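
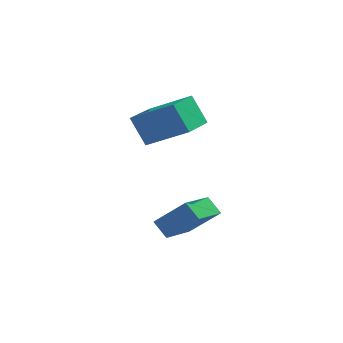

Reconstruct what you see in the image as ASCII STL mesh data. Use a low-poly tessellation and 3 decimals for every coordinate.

solid 
facet normal -0.887 0.092 -0.452
outer loop
vertex -2.683 -0.401 3.708
vertex -2.43 1.662 3.63
vertex -1.967 -0.543 2.273
endloop
endfacet
facet normal -0.122 -0.992 0.037
outer loop
vertex -0.05 -0.742 3.25
vertex -2.683 -0.401 3.708
vertex -1.967 -0.543 2.273
endloop
endfacet
facet normal -0.887 0.092 -0.452
outer loop
vertex -1.967 -0.543 2.273
vertex -2.43 1.662 3.63
vertex -1.714 1.52 2.195
endloop
endfacet
facet normal 0.445 -0.088 -0.891
outer loop
vertex -1.714 1.52 2.195
vertex -0.05 -0.742 3.25
vertex -1.967 -0.543 2.273
endloop
endfacet
facet normal -0.445 0.088 0.891
outer loop
vertex -2.683 -0.401 3.708
vertex -0.513 1.463 4.607
vertex -2.43 1.662 3.63
endloop
endfacet
facet normal -0.122 -0.992 0.037
outer loop
vertex -0.766 -0.6 4.685
vertex -2.683 -0.401 3.708
vertex -0.05 -0.742 3.25
endloop
endfacet
facet normal -0.445 0.088 0.891
outer loop
vertex -0.766 -0.6 4.685
vertex -0.513 1.463 4.607
vertex -2.683 -0.401 3.708
endloop
endfacet
facet normal 0.122 0.992 -0.037
outer loop
vertex -2.43 1.662 3.63
vertex -0.513 1.463 4.607
vertex -1.714 1.52 2.195
endloop
endfacet
facet normal 0.445 -0.088 -0.891
outer loop
vertex 0.203 1.321 3.172
vertex -0.05 -0.742 3.25
vertex -1.714 1.52 2.195
endloop
endfacet
facet normal 0.122 0.992 -0.037
outer loop
vertex -1.714 1.52 2.195
vertex -0.513 1.463 4.607
vertex 0.203 1.321 3.172
endloop
endfacet
facet normal 0.887 -0.092 0.452
outer loop
vertex 0.203 1.321 3.172
vertex -0.766 -0.6 4.685
vertex -0.05 -0.742 3.25
endloop
endfacet
facet normal 0.887 -0.092 0.452
outer loop
vertex -0.513 1.463 4.607
vertex -0.766 -0.6 4.685
vertex 0.203 1.321 3.172
endloop
endfacet
facet normal -0.735 0.091 -0.672
outer loop
vertex -1.041 -2.663 -1.225
vertex -0.554 -0.893 -1.519
vertex -0.416 -2.956 -1.949
endloop
endfacet
facet normal -0.262 -0.952 0.159
outer loop
vertex 0.974 -3.127 -0.681
vertex -1.041 -2.663 -1.225
vertex -0.416 -2.956 -1.949
endloop
endfacet
facet normal -0.736 0.091 -0.671
outer loop
vertex -0.416 -2.956 -1.949
vertex -0.554 -0.893 -1.519
vertex 0.071 -1.185 -2.244
endloop
endfacet
facet normal 0.625 -0.292 -0.724
outer loop
vertex 0.071 -1.185 -2.244
vertex 0.974 -3.127 -0.681
vertex -0.416 -2.956 -1.949
endloop
endfacet
facet normal -0.625 0.292 0.724
outer loop
vertex -1.041 -2.663 -1.225
vertex 0.836 -1.064 -0.251
vertex -0.554 -0.893 -1.519
endloop
endfacet
facet normal -0.262 -0.952 0.158
outer loop
vertex 0.349 -2.835 0.044
vertex -1.041 -2.663 -1.225
vertex 0.974 -3.127 -0.681
endloop
endfacet
facet normal -0.625 0.292 0.724
outer loop
vertex 0.349 -2.835 0.044
vertex 0.836 -1.064 -0.251
vertex -1.041 -2.663 -1.225
endloop
endfacet
facet normal 0.261 0.952 -0.158
outer loop
vertex -0.554 -0.893 -1.519
vertex 0.836 -1.064 -0.251
vertex 0.071 -1.185 -2.244
endloop
endfacet
facet normal 0.625 -0.292 -0.724
outer loop
vertex 1.461 -1.357 -0.975
vertex 0.974 -3.127 -0.681
vertex 0.071 -1.185 -2.244
endloop
endfacet
facet normal 0.263 0.952 -0.159
outer loop
vertex 0.071 -1.185 -2.244
vertex 0.836 -1.064 -0.251
vertex 1.461 -1.357 -0.975
endloop
endfacet
facet normal 0.736 -0.091 0.671
outer loop
vertex 1.461 -1.357 -0.975
vertex 0.349 -2.835 0.044
vertex 0.974 -3.127 -0.681
endloop
endfacet
facet normal 0.735 -0.090 0.671
outer loop
vertex 0.836 -1.064 -0.251
vertex 0.349 -2.835 0.044
vertex 1.461 -1.357 -0.975
endloop
endfacet

endsolid


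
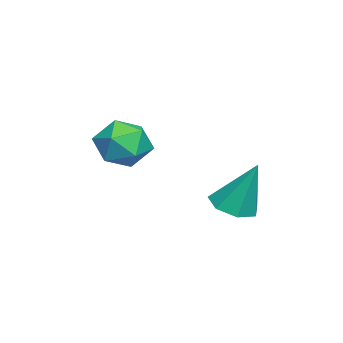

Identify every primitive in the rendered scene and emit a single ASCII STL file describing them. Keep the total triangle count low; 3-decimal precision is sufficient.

solid 
facet normal -0.770 0.634 -0.074
outer loop
vertex 2.827 0.328 -2.463
vertex 2.162 -0.515 -2.761
vertex 2.277 -0.25 -1.684
endloop
endfacet
facet normal -0.304 0.855 0.420
outer loop
vertex 2.827 0.328 -2.463
vertex 2.277 -0.25 -1.684
vertex 3.338 0.044 -1.514
endloop
endfacet
facet normal 0.330 0.938 0.103
outer loop
vertex 2.827 0.328 -2.463
vertex 3.338 0.044 -1.514
vertex 3.879 -0.04 -2.484
endloop
endfacet
facet normal 0.257 0.768 -0.587
outer loop
vertex 2.827 0.328 -2.463
vertex 3.879 -0.04 -2.484
vertex 3.152 -0.386 -3.255
endloop
endfacet
facet normal -0.423 0.580 -0.696
outer loop
vertex 2.827 0.328 -2.463
vertex 3.152 -0.386 -3.255
vertex 2.162 -0.515 -2.761
endloop
endfacet
facet normal -0.240 0.341 0.909
outer loop
vertex 3.338 0.044 -1.514
vertex 2.277 -0.25 -1.684
vertex 2.988 -0.974 -1.225
endloop
endfacet
facet normal -0.994 -0.017 0.110
outer loop
vertex 2.277 -0.25 -1.684
vertex 2.162 -0.515 -2.761
vertex 2.261 -1.32 -1.996
endloop
endfacet
facet normal -0.433 -0.105 -0.895
outer loop
vertex 2.162 -0.515 -2.761
vertex 3.152 -0.386 -3.255
vertex 2.802 -1.404 -2.966
endloop
endfacet
facet normal 0.667 0.199 -0.718
outer loop
vertex 3.152 -0.386 -3.255
vertex 3.879 -0.04 -2.484
vertex 3.863 -1.11 -2.796
endloop
endfacet
facet normal 0.786 0.474 0.397
outer loop
vertex 3.879 -0.04 -2.484
vertex 3.338 0.044 -1.514
vertex 3.978 -0.845 -1.719
endloop
endfacet
facet normal -0.257 -0.768 0.587
outer loop
vertex 3.313 -1.688 -2.017
vertex 2.988 -0.974 -1.225
vertex 2.261 -1.32 -1.996
endloop
endfacet
facet normal -0.330 -0.938 -0.103
outer loop
vertex 3.313 -1.688 -2.017
vertex 2.261 -1.32 -1.996
vertex 2.802 -1.404 -2.966
endloop
endfacet
facet normal 0.304 -0.855 -0.420
outer loop
vertex 3.313 -1.688 -2.017
vertex 2.802 -1.404 -2.966
vertex 3.863 -1.11 -2.796
endloop
endfacet
facet normal 0.770 -0.634 0.074
outer loop
vertex 3.313 -1.688 -2.017
vertex 3.863 -1.11 -2.796
vertex 3.978 -0.845 -1.719
endloop
endfacet
facet normal 0.423 -0.580 0.696
outer loop
vertex 3.313 -1.688 -2.017
vertex 3.978 -0.845 -1.719
vertex 2.988 -0.974 -1.225
endloop
endfacet
facet normal -0.667 -0.199 0.718
outer loop
vertex 2.261 -1.32 -1.996
vertex 2.988 -0.974 -1.225
vertex 2.277 -0.25 -1.684
endloop
endfacet
facet normal -0.786 -0.474 -0.397
outer loop
vertex 2.802 -1.404 -2.966
vertex 2.261 -1.32 -1.996
vertex 2.162 -0.515 -2.761
endloop
endfacet
facet normal 0.240 -0.341 -0.909
outer loop
vertex 3.863 -1.11 -2.796
vertex 2.802 -1.404 -2.966
vertex 3.152 -0.386 -3.255
endloop
endfacet
facet normal 0.994 0.017 -0.110
outer loop
vertex 3.978 -0.845 -1.719
vertex 3.863 -1.11 -2.796
vertex 3.879 -0.04 -2.484
endloop
endfacet
facet normal 0.433 0.105 0.895
outer loop
vertex 2.988 -0.974 -1.225
vertex 3.978 -0.845 -1.719
vertex 3.338 0.044 -1.514
endloop
endfacet
facet normal -0.117 -0.396 -0.911
outer loop
vertex 3.658 3.331 -5.067
vertex 2.823 3.029 -4.828
vertex 3.055 3.834 -5.208
endloop
endfacet
facet normal 0.644 0.765 -0.025
outer loop
vertex 3.658 3.331 -5.067
vertex 3.055 3.834 -5.208
vertex 3.077 3.891 -2.852
endloop
endfacet
facet normal -0.117 -0.396 -0.911
outer loop
vertex 3.055 3.834 -5.208
vertex 2.823 3.029 -4.828
vertex 2.277 3.731 -5.063
endloop
endfacet
facet normal -0.135 0.991 -0.023
outer loop
vertex 3.055 3.834 -5.208
vertex 2.277 3.731 -5.063
vertex 3.077 3.891 -2.852
endloop
endfacet
facet normal -0.117 -0.396 -0.911
outer loop
vertex 2.277 3.731 -5.063
vertex 2.823 3.029 -4.828
vertex 1.909 3.1 -4.741
endloop
endfacet
facet normal -0.780 0.578 0.240
outer loop
vertex 2.277 3.731 -5.063
vertex 1.909 3.1 -4.741
vertex 3.077 3.891 -2.852
endloop
endfacet
facet normal -0.117 -0.397 -0.910
outer loop
vertex 1.909 3.1 -4.741
vertex 2.823 3.029 -4.828
vertex 2.23 2.416 -4.484
endloop
endfacet
facet normal -0.806 -0.165 0.568
outer loop
vertex 1.909 3.1 -4.741
vertex 2.23 2.416 -4.484
vertex 3.077 3.891 -2.852
endloop
endfacet
facet normal -0.118 -0.397 -0.910
outer loop
vertex 2.23 2.416 -4.484
vertex 2.823 3.029 -4.828
vertex 2.997 2.193 -4.486
endloop
endfacet
facet normal -0.195 -0.675 0.711
outer loop
vertex 2.23 2.416 -4.484
vertex 2.997 2.193 -4.486
vertex 3.077 3.891 -2.852
endloop
endfacet
facet normal -0.117 -0.397 -0.910
outer loop
vertex 2.997 2.193 -4.486
vertex 2.823 3.029 -4.828
vertex 3.632 2.6 -4.745
endloop
endfacet
facet normal 0.596 -0.571 0.564
outer loop
vertex 2.997 2.193 -4.486
vertex 3.632 2.6 -4.745
vertex 3.077 3.891 -2.852
endloop
endfacet
facet normal -0.117 -0.397 -0.910
outer loop
vertex 3.632 2.6 -4.745
vertex 2.823 3.029 -4.828
vertex 3.658 3.331 -5.067
endloop
endfacet
facet normal 0.969 0.070 0.237
outer loop
vertex 3.632 2.6 -4.745
vertex 3.658 3.331 -5.067
vertex 3.077 3.891 -2.852
endloop
endfacet

endsolid


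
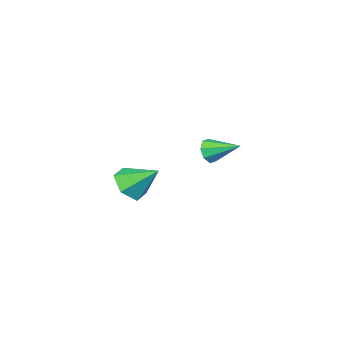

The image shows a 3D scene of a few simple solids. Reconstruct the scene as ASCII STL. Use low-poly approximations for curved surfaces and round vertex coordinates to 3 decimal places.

solid 
facet normal 0.284 -0.880 -0.380
outer loop
vertex -3.124 1.81 -1.908
vertex -3.385 1.505 -1.397
vertex -3.601 1.688 -1.982
endloop
endfacet
facet normal -0.070 0.703 -0.708
outer loop
vertex -3.124 1.81 -1.908
vertex -3.601 1.688 -1.982
vertex -3.815 2.835 -0.823
endloop
endfacet
facet normal 0.284 -0.880 -0.380
outer loop
vertex -3.601 1.688 -1.982
vertex -3.385 1.505 -1.397
vertex -3.951 1.459 -1.713
endloop
endfacet
facet normal -0.710 0.431 -0.557
outer loop
vertex -3.601 1.688 -1.982
vertex -3.951 1.459 -1.713
vertex -3.815 2.835 -0.823
endloop
endfacet
facet normal 0.284 -0.880 -0.380
outer loop
vertex -3.951 1.459 -1.713
vertex -3.385 1.505 -1.397
vertex -3.97 1.257 -1.259
endloop
endfacet
facet normal -0.995 0.097 0.002
outer loop
vertex -3.951 1.459 -1.713
vertex -3.97 1.257 -1.259
vertex -3.815 2.835 -0.823
endloop
endfacet
facet normal 0.284 -0.881 -0.378
outer loop
vertex -3.97 1.257 -1.259
vertex -3.385 1.505 -1.397
vertex -3.647 1.201 -0.885
endloop
endfacet
facet normal -0.760 -0.103 0.641
outer loop
vertex -3.97 1.257 -1.259
vertex -3.647 1.201 -0.885
vertex -3.815 2.835 -0.823
endloop
endfacet
facet normal 0.282 -0.881 -0.379
outer loop
vertex -3.647 1.201 -0.885
vertex -3.385 1.505 -1.397
vertex -3.17 1.322 -0.811
endloop
endfacet
facet normal -0.140 -0.052 0.989
outer loop
vertex -3.647 1.201 -0.885
vertex -3.17 1.322 -0.811
vertex -3.815 2.835 -0.823
endloop
endfacet
facet normal 0.285 -0.880 -0.379
outer loop
vertex -3.17 1.322 -0.811
vertex -3.385 1.505 -1.397
vertex -2.82 1.551 -1.08
endloop
endfacet
facet normal 0.500 0.220 0.838
outer loop
vertex -3.17 1.322 -0.811
vertex -2.82 1.551 -1.08
vertex -3.815 2.835 -0.823
endloop
endfacet
facet normal 0.285 -0.880 -0.380
outer loop
vertex -2.82 1.551 -1.08
vertex -3.385 1.505 -1.397
vertex -2.801 1.753 -1.534
endloop
endfacet
facet normal 0.785 0.553 0.279
outer loop
vertex -2.82 1.551 -1.08
vertex -2.801 1.753 -1.534
vertex -3.815 2.835 -0.823
endloop
endfacet
facet normal 0.285 -0.880 -0.380
outer loop
vertex -2.801 1.753 -1.534
vertex -3.385 1.505 -1.397
vertex -3.124 1.81 -1.908
endloop
endfacet
facet normal 0.550 0.753 -0.361
outer loop
vertex -2.801 1.753 -1.534
vertex -3.124 1.81 -1.908
vertex -3.815 2.835 -0.823
endloop
endfacet
facet normal 0.283 -0.732 -0.620
outer loop
vertex 2.422 2.025 -0.718
vertex 1.808 2.286 -1.307
vertex 2.629 2.629 -1.337
endloop
endfacet
facet normal 0.705 0.375 0.602
outer loop
vertex 2.422 2.025 -0.718
vertex 2.629 2.629 -1.337
vertex 1.372 3.414 -0.353
endloop
endfacet
facet normal 0.283 -0.732 -0.620
outer loop
vertex 2.629 2.629 -1.337
vertex 1.808 2.286 -1.307
vertex 2.016 2.891 -1.926
endloop
endfacet
facet normal 0.470 0.877 -0.099
outer loop
vertex 2.629 2.629 -1.337
vertex 2.016 2.891 -1.926
vertex 1.372 3.414 -0.353
endloop
endfacet
facet normal 0.284 -0.732 -0.620
outer loop
vertex 2.016 2.891 -1.926
vertex 1.808 2.286 -1.307
vertex 1.195 2.548 -1.897
endloop
endfacet
facet normal -0.362 0.830 -0.424
outer loop
vertex 2.016 2.891 -1.926
vertex 1.195 2.548 -1.897
vertex 1.372 3.414 -0.353
endloop
endfacet
facet normal 0.283 -0.732 -0.620
outer loop
vertex 1.195 2.548 -1.897
vertex 1.808 2.286 -1.307
vertex 0.988 1.943 -1.277
endloop
endfacet
facet normal -0.959 0.280 -0.047
outer loop
vertex 1.195 2.548 -1.897
vertex 0.988 1.943 -1.277
vertex 1.372 3.414 -0.353
endloop
endfacet
facet normal 0.284 -0.732 -0.619
outer loop
vertex 0.988 1.943 -1.277
vertex 1.808 2.286 -1.307
vertex 1.601 1.682 -0.688
endloop
endfacet
facet normal -0.723 -0.222 0.654
outer loop
vertex 0.988 1.943 -1.277
vertex 1.601 1.682 -0.688
vertex 1.372 3.414 -0.353
endloop
endfacet
facet normal 0.283 -0.732 -0.620
outer loop
vertex 1.601 1.682 -0.688
vertex 1.808 2.286 -1.307
vertex 2.422 2.025 -0.718
endloop
endfacet
facet normal 0.109 -0.175 0.979
outer loop
vertex 1.601 1.682 -0.688
vertex 2.422 2.025 -0.718
vertex 1.372 3.414 -0.353
endloop
endfacet

endsolid


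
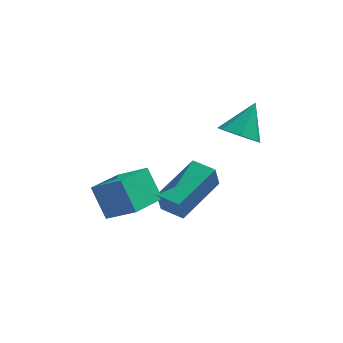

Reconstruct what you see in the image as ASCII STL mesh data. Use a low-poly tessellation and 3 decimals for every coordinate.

solid 
facet normal -0.392 0.475 0.788
outer loop
vertex -3.193 -1.322 -0.786
vertex -2.401 -0.127 -1.112
vertex -4.192 -0.87 -1.556
endloop
endfacet
facet normal -0.539 -0.812 0.222
outer loop
vertex -3.679 -1.493 -2.588
vertex -3.193 -1.322 -0.786
vertex -4.192 -0.87 -1.556
endloop
endfacet
facet normal -0.392 0.475 0.788
outer loop
vertex -4.192 -0.87 -1.556
vertex -2.401 -0.127 -1.112
vertex -3.401 0.325 -1.882
endloop
endfacet
facet normal -0.746 0.337 -0.574
outer loop
vertex -3.401 0.325 -1.882
vertex -3.679 -1.493 -2.588
vertex -4.192 -0.87 -1.556
endloop
endfacet
facet normal 0.746 -0.338 0.574
outer loop
vertex -3.193 -1.322 -0.786
vertex -1.888 -0.75 -2.144
vertex -2.401 -0.127 -1.112
endloop
endfacet
facet normal -0.539 -0.813 0.222
outer loop
vertex -2.679 -1.945 -1.818
vertex -3.193 -1.322 -0.786
vertex -3.679 -1.493 -2.588
endloop
endfacet
facet normal 0.746 -0.337 0.575
outer loop
vertex -2.679 -1.945 -1.818
vertex -1.888 -0.75 -2.144
vertex -3.193 -1.322 -0.786
endloop
endfacet
facet normal 0.539 0.813 -0.223
outer loop
vertex -2.401 -0.127 -1.112
vertex -1.888 -0.75 -2.144
vertex -3.401 0.325 -1.882
endloop
endfacet
facet normal -0.745 0.337 -0.575
outer loop
vertex -2.887 -0.298 -2.914
vertex -3.679 -1.493 -2.588
vertex -3.401 0.325 -1.882
endloop
endfacet
facet normal 0.539 0.813 -0.222
outer loop
vertex -3.401 0.325 -1.882
vertex -1.888 -0.75 -2.144
vertex -2.887 -0.298 -2.914
endloop
endfacet
facet normal 0.392 -0.475 -0.788
outer loop
vertex -2.887 -0.298 -2.914
vertex -2.679 -1.945 -1.818
vertex -3.679 -1.493 -2.588
endloop
endfacet
facet normal 0.392 -0.475 -0.788
outer loop
vertex -1.888 -0.75 -2.144
vertex -2.679 -1.945 -1.818
vertex -2.887 -0.298 -2.914
endloop
endfacet
facet normal -0.807 0.590 -0.005
outer loop
vertex -2.06 -1.267 -1.523
vertex -0.936 0.274 -1.028
vertex -1.926 -1.091 -2.375
endloop
endfacet
facet normal -0.571 -0.782 -0.251
outer loop
vertex -1.184 -1.634 -2.372
vertex -2.06 -1.267 -1.523
vertex -1.926 -1.091 -2.375
endloop
endfacet
facet normal -0.808 0.590 -0.004
outer loop
vertex -1.926 -1.091 -2.375
vertex -0.936 0.274 -1.028
vertex -0.803 0.45 -1.88
endloop
endfacet
facet normal 0.151 0.201 -0.968
outer loop
vertex -0.803 0.45 -1.88
vertex -1.184 -1.634 -2.372
vertex -1.926 -1.091 -2.375
endloop
endfacet
facet normal -0.151 -0.201 0.968
outer loop
vertex -2.06 -1.267 -1.523
vertex -0.194 -0.269 -1.025
vertex -0.936 0.274 -1.028
endloop
endfacet
facet normal -0.571 -0.782 -0.251
outer loop
vertex -1.317 -1.81 -1.52
vertex -2.06 -1.267 -1.523
vertex -1.184 -1.634 -2.372
endloop
endfacet
facet normal -0.151 -0.201 0.968
outer loop
vertex -1.317 -1.81 -1.52
vertex -0.194 -0.269 -1.025
vertex -2.06 -1.267 -1.523
endloop
endfacet
facet normal 0.571 0.782 0.251
outer loop
vertex -0.936 0.274 -1.028
vertex -0.194 -0.269 -1.025
vertex -0.803 0.45 -1.88
endloop
endfacet
facet normal 0.151 0.201 -0.968
outer loop
vertex -0.06 -0.093 -1.877
vertex -1.184 -1.634 -2.372
vertex -0.803 0.45 -1.88
endloop
endfacet
facet normal 0.570 0.782 0.251
outer loop
vertex -0.803 0.45 -1.88
vertex -0.194 -0.269 -1.025
vertex -0.06 -0.093 -1.877
endloop
endfacet
facet normal 0.807 -0.590 0.004
outer loop
vertex -0.06 -0.093 -1.877
vertex -1.317 -1.81 -1.52
vertex -1.184 -1.634 -2.372
endloop
endfacet
facet normal 0.807 -0.590 0.005
outer loop
vertex -0.194 -0.269 -1.025
vertex -1.317 -1.81 -1.52
vertex -0.06 -0.093 -1.877
endloop
endfacet
facet normal -0.367 -0.594 -0.716
outer loop
vertex 1.254 0.796 -0.484
vertex 0.561 0.791 -0.125
vertex 0.824 1.285 -0.669
endloop
endfacet
facet normal 0.772 0.582 -0.256
outer loop
vertex 1.254 0.796 -0.484
vertex 0.824 1.285 -0.669
vertex 1.079 1.629 0.885
endloop
endfacet
facet normal -0.367 -0.593 -0.716
outer loop
vertex 0.824 1.285 -0.669
vertex 0.561 0.791 -0.125
vertex 0.196 1.402 -0.444
endloop
endfacet
facet normal 0.098 0.968 -0.230
outer loop
vertex 0.824 1.285 -0.669
vertex 0.196 1.402 -0.444
vertex 1.079 1.629 0.885
endloop
endfacet
facet normal -0.367 -0.593 -0.716
outer loop
vertex 0.196 1.402 -0.444
vertex 0.561 0.791 -0.125
vertex -0.157 1.059 0.021
endloop
endfacet
facet normal -0.526 0.824 0.209
outer loop
vertex 0.196 1.402 -0.444
vertex -0.157 1.059 0.021
vertex 1.079 1.629 0.885
endloop
endfacet
facet normal -0.367 -0.594 -0.716
outer loop
vertex -0.157 1.059 0.021
vertex 0.561 0.791 -0.125
vertex 0.031 0.515 0.376
endloop
endfacet
facet normal -0.631 0.259 0.731
outer loop
vertex -0.157 1.059 0.021
vertex 0.031 0.515 0.376
vertex 1.079 1.629 0.885
endloop
endfacet
facet normal -0.366 -0.595 -0.715
outer loop
vertex 0.031 0.515 0.376
vertex 0.561 0.791 -0.125
vertex 0.619 0.178 0.355
endloop
endfacet
facet normal -0.139 -0.301 0.944
outer loop
vertex 0.031 0.515 0.376
vertex 0.619 0.178 0.355
vertex 1.079 1.629 0.885
endloop
endfacet
facet normal -0.366 -0.595 -0.716
outer loop
vertex 0.619 0.178 0.355
vertex 0.561 0.791 -0.125
vertex 1.163 0.304 -0.028
endloop
endfacet
facet normal 0.583 -0.435 0.686
outer loop
vertex 0.619 0.178 0.355
vertex 1.163 0.304 -0.028
vertex 1.079 1.629 0.885
endloop
endfacet
facet normal -0.366 -0.595 -0.715
outer loop
vertex 1.163 0.304 -0.028
vertex 0.561 0.791 -0.125
vertex 1.254 0.796 -0.484
endloop
endfacet
facet normal 0.988 -0.042 0.152
outer loop
vertex 1.163 0.304 -0.028
vertex 1.254 0.796 -0.484
vertex 1.079 1.629 0.885
endloop
endfacet

endsolid


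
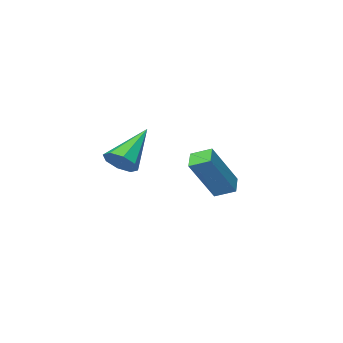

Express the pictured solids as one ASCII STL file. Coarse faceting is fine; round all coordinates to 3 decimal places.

solid 
facet normal 0.752 0.256 -0.608
outer loop
vertex 2.396 -3.013 -0.341
vertex 1.948 -3.035 -0.904
vertex 2.153 -2.527 -0.437
endloop
endfacet
facet normal 0.227 0.297 0.928
outer loop
vertex 2.396 -3.013 -0.341
vertex 2.153 -2.527 -0.437
vertex 0.452 -3.545 0.304
endloop
endfacet
facet normal 0.752 0.256 -0.608
outer loop
vertex 2.153 -2.527 -0.437
vertex 1.948 -3.035 -0.904
vertex 1.79 -2.34 -0.807
endloop
endfacet
facet normal -0.206 0.777 0.595
outer loop
vertex 2.153 -2.527 -0.437
vertex 1.79 -2.34 -0.807
vertex 0.452 -3.545 0.304
endloop
endfacet
facet normal 0.752 0.256 -0.607
outer loop
vertex 1.79 -2.34 -0.807
vertex 1.948 -3.035 -0.904
vertex 1.52 -2.559 -1.234
endloop
endfacet
facet normal -0.656 0.754 0.028
outer loop
vertex 1.79 -2.34 -0.807
vertex 1.52 -2.559 -1.234
vertex 0.452 -3.545 0.304
endloop
endfacet
facet normal 0.753 0.256 -0.607
outer loop
vertex 1.52 -2.559 -1.234
vertex 1.948 -3.035 -0.904
vertex 1.501 -3.058 -1.468
endloop
endfacet
facet normal -0.863 0.241 -0.444
outer loop
vertex 1.52 -2.559 -1.234
vertex 1.501 -3.058 -1.468
vertex 0.452 -3.545 0.304
endloop
endfacet
facet normal 0.753 0.255 -0.607
outer loop
vertex 1.501 -3.058 -1.468
vertex 1.948 -3.035 -0.904
vertex 1.743 -3.543 -1.372
endloop
endfacet
facet normal -0.704 -0.459 -0.543
outer loop
vertex 1.501 -3.058 -1.468
vertex 1.743 -3.543 -1.372
vertex 0.452 -3.545 0.304
endloop
endfacet
facet normal 0.752 0.256 -0.607
outer loop
vertex 1.743 -3.543 -1.372
vertex 1.948 -3.035 -0.904
vertex 2.106 -3.731 -1.002
endloop
endfacet
facet normal -0.272 -0.939 -0.210
outer loop
vertex 1.743 -3.543 -1.372
vertex 2.106 -3.731 -1.002
vertex 0.452 -3.545 0.304
endloop
endfacet
facet normal 0.752 0.256 -0.607
outer loop
vertex 2.106 -3.731 -1.002
vertex 1.948 -3.035 -0.904
vertex 2.376 -3.511 -0.575
endloop
endfacet
facet normal 0.180 -0.916 0.358
outer loop
vertex 2.106 -3.731 -1.002
vertex 2.376 -3.511 -0.575
vertex 0.452 -3.545 0.304
endloop
endfacet
facet normal 0.752 0.256 -0.608
outer loop
vertex 2.376 -3.511 -0.575
vertex 1.948 -3.035 -0.904
vertex 2.396 -3.013 -0.341
endloop
endfacet
facet normal 0.386 -0.405 0.829
outer loop
vertex 2.376 -3.511 -0.575
vertex 2.396 -3.013 -0.341
vertex 0.452 -3.545 0.304
endloop
endfacet
facet normal -0.593 -0.696 0.405
outer loop
vertex -1.988 -4.288 -1.62
vertex -2.519 -3.634 -1.274
vertex -3.198 -4.311 -3.433
endloop
endfacet
facet normal 0.582 -0.719 -0.379
outer loop
vertex -2.681 -3.706 -3.786
vertex -1.988 -4.288 -1.62
vertex -3.198 -4.311 -3.433
endloop
endfacet
facet normal -0.594 -0.695 0.405
outer loop
vertex -3.198 -4.311 -3.433
vertex -2.519 -3.634 -1.274
vertex -3.728 -3.657 -3.088
endloop
endfacet
facet normal -0.555 -0.011 -0.832
outer loop
vertex -3.728 -3.657 -3.088
vertex -2.681 -3.706 -3.786
vertex -3.198 -4.311 -3.433
endloop
endfacet
facet normal 0.555 0.011 0.832
outer loop
vertex -1.988 -4.288 -1.62
vertex -2.002 -3.029 -1.627
vertex -2.519 -3.634 -1.274
endloop
endfacet
facet normal 0.583 -0.718 -0.380
outer loop
vertex -1.472 -3.683 -1.972
vertex -1.988 -4.288 -1.62
vertex -2.681 -3.706 -3.786
endloop
endfacet
facet normal 0.555 0.011 0.832
outer loop
vertex -1.472 -3.683 -1.972
vertex -2.002 -3.029 -1.627
vertex -1.988 -4.288 -1.62
endloop
endfacet
facet normal -0.583 0.719 0.379
outer loop
vertex -2.519 -3.634 -1.274
vertex -2.002 -3.029 -1.627
vertex -3.728 -3.657 -3.088
endloop
endfacet
facet normal -0.555 -0.011 -0.832
outer loop
vertex -3.212 -3.052 -3.44
vertex -2.681 -3.706 -3.786
vertex -3.728 -3.657 -3.088
endloop
endfacet
facet normal -0.583 0.718 0.380
outer loop
vertex -3.728 -3.657 -3.088
vertex -2.002 -3.029 -1.627
vertex -3.212 -3.052 -3.44
endloop
endfacet
facet normal 0.594 0.696 -0.404
outer loop
vertex -3.212 -3.052 -3.44
vertex -1.472 -3.683 -1.972
vertex -2.681 -3.706 -3.786
endloop
endfacet
facet normal 0.594 0.695 -0.405
outer loop
vertex -2.002 -3.029 -1.627
vertex -1.472 -3.683 -1.972
vertex -3.212 -3.052 -3.44
endloop
endfacet

endsolid


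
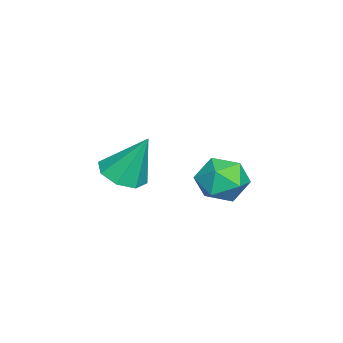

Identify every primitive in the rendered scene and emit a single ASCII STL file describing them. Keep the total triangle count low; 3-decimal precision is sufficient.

solid 
facet normal -0.584 0.723 0.368
outer loop
vertex -3.673 2.357 -0.4
vertex -4.361 1.566 0.063
vertex -3.475 1.976 0.663
endloop
endfacet
facet normal 0.093 0.943 0.321
outer loop
vertex -3.673 2.357 -0.4
vertex -3.475 1.976 0.663
vertex -2.601 2.136 -0.061
endloop
endfacet
facet normal 0.297 0.884 -0.361
outer loop
vertex -3.673 2.357 -0.4
vertex -2.601 2.136 -0.061
vertex -2.947 1.824 -1.108
endloop
endfacet
facet normal -0.255 0.628 -0.735
outer loop
vertex -3.673 2.357 -0.4
vertex -2.947 1.824 -1.108
vertex -4.034 1.472 -1.031
endloop
endfacet
facet normal -0.800 0.529 -0.284
outer loop
vertex -3.673 2.357 -0.4
vertex -4.034 1.472 -1.031
vertex -4.361 1.566 0.063
endloop
endfacet
facet normal 0.496 0.500 0.710
outer loop
vertex -2.601 2.136 -0.061
vertex -3.475 1.976 0.663
vertex -2.626 1.208 0.611
endloop
endfacet
facet normal -0.600 0.145 0.787
outer loop
vertex -3.475 1.976 0.663
vertex -4.361 1.566 0.063
vertex -3.713 0.856 0.688
endloop
endfacet
facet normal -0.948 -0.169 -0.269
outer loop
vertex -4.361 1.566 0.063
vertex -4.034 1.472 -1.031
vertex -4.059 0.544 -0.359
endloop
endfacet
facet normal -0.068 -0.008 -0.998
outer loop
vertex -4.034 1.472 -1.031
vertex -2.947 1.824 -1.108
vertex -3.185 0.704 -1.083
endloop
endfacet
facet normal 0.825 0.406 -0.394
outer loop
vertex -2.947 1.824 -1.108
vertex -2.601 2.136 -0.061
vertex -2.299 1.114 -0.483
endloop
endfacet
facet normal 0.255 -0.628 0.735
outer loop
vertex -2.987 0.323 -0.02
vertex -2.626 1.208 0.611
vertex -3.713 0.856 0.688
endloop
endfacet
facet normal -0.297 -0.884 0.361
outer loop
vertex -2.987 0.323 -0.02
vertex -3.713 0.856 0.688
vertex -4.059 0.544 -0.359
endloop
endfacet
facet normal -0.093 -0.943 -0.321
outer loop
vertex -2.987 0.323 -0.02
vertex -4.059 0.544 -0.359
vertex -3.185 0.704 -1.083
endloop
endfacet
facet normal 0.584 -0.723 -0.368
outer loop
vertex -2.987 0.323 -0.02
vertex -3.185 0.704 -1.083
vertex -2.299 1.114 -0.483
endloop
endfacet
facet normal 0.800 -0.529 0.284
outer loop
vertex -2.987 0.323 -0.02
vertex -2.299 1.114 -0.483
vertex -2.626 1.208 0.611
endloop
endfacet
facet normal 0.068 0.008 0.998
outer loop
vertex -3.713 0.856 0.688
vertex -2.626 1.208 0.611
vertex -3.475 1.976 0.663
endloop
endfacet
facet normal -0.825 -0.406 0.394
outer loop
vertex -4.059 0.544 -0.359
vertex -3.713 0.856 0.688
vertex -4.361 1.566 0.063
endloop
endfacet
facet normal -0.496 -0.500 -0.710
outer loop
vertex -3.185 0.704 -1.083
vertex -4.059 0.544 -0.359
vertex -4.034 1.472 -1.031
endloop
endfacet
facet normal 0.600 -0.145 -0.787
outer loop
vertex -2.299 1.114 -0.483
vertex -3.185 0.704 -1.083
vertex -2.947 1.824 -1.108
endloop
endfacet
facet normal 0.948 0.169 0.269
outer loop
vertex -2.626 1.208 0.611
vertex -2.299 1.114 -0.483
vertex -2.601 2.136 -0.061
endloop
endfacet
facet normal -0.034 -0.454 -0.890
outer loop
vertex 1.366 -0.838 1.74
vertex 0.693 -1.462 2.084
vertex 0.666 -0.589 1.64
endloop
endfacet
facet normal 0.340 0.939 -0.044
outer loop
vertex 1.366 -0.838 1.74
vertex 0.666 -0.589 1.64
vertex 0.767 -0.518 3.936
endloop
endfacet
facet normal -0.036 -0.454 -0.890
outer loop
vertex 0.666 -0.589 1.64
vertex 0.693 -1.462 2.084
vertex -0.018 -0.85 1.801
endloop
endfacet
facet normal -0.359 0.933 -0.013
outer loop
vertex 0.666 -0.589 1.64
vertex -0.018 -0.85 1.801
vertex 0.767 -0.518 3.936
endloop
endfacet
facet normal -0.035 -0.453 -0.891
outer loop
vertex -0.018 -0.85 1.801
vertex 0.693 -1.462 2.084
vertex -0.286 -1.47 2.127
endloop
endfacet
facet normal -0.842 0.487 0.234
outer loop
vertex -0.018 -0.85 1.801
vertex -0.286 -1.47 2.127
vertex 0.767 -0.518 3.936
endloop
endfacet
facet normal -0.035 -0.453 -0.891
outer loop
vertex -0.286 -1.47 2.127
vertex 0.693 -1.462 2.084
vertex 0.02 -2.085 2.428
endloop
endfacet
facet normal -0.822 -0.139 0.552
outer loop
vertex -0.286 -1.47 2.127
vertex 0.02 -2.085 2.428
vertex 0.767 -0.518 3.936
endloop
endfacet
facet normal -0.035 -0.454 -0.890
outer loop
vertex 0.02 -2.085 2.428
vertex 0.693 -1.462 2.084
vertex 0.72 -2.335 2.528
endloop
endfacet
facet normal -0.314 -0.577 0.754
outer loop
vertex 0.02 -2.085 2.428
vertex 0.72 -2.335 2.528
vertex 0.767 -0.518 3.936
endloop
endfacet
facet normal -0.036 -0.454 -0.890
outer loop
vertex 0.72 -2.335 2.528
vertex 0.693 -1.462 2.084
vertex 1.405 -2.073 2.367
endloop
endfacet
facet normal 0.388 -0.571 0.724
outer loop
vertex 0.72 -2.335 2.528
vertex 1.405 -2.073 2.367
vertex 0.767 -0.518 3.936
endloop
endfacet
facet normal -0.035 -0.453 -0.891
outer loop
vertex 1.405 -2.073 2.367
vertex 0.693 -1.462 2.084
vertex 1.672 -1.453 2.041
endloop
endfacet
facet normal 0.870 -0.124 0.477
outer loop
vertex 1.405 -2.073 2.367
vertex 1.672 -1.453 2.041
vertex 0.767 -0.518 3.936
endloop
endfacet
facet normal -0.035 -0.453 -0.891
outer loop
vertex 1.672 -1.453 2.041
vertex 0.693 -1.462 2.084
vertex 1.366 -0.838 1.74
endloop
endfacet
facet normal 0.851 0.501 0.159
outer loop
vertex 1.672 -1.453 2.041
vertex 1.366 -0.838 1.74
vertex 0.767 -0.518 3.936
endloop
endfacet

endsolid


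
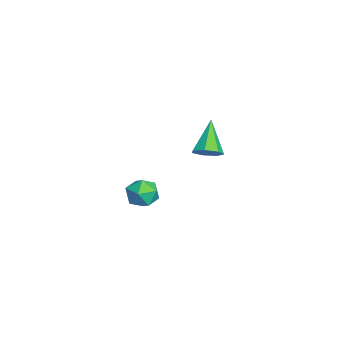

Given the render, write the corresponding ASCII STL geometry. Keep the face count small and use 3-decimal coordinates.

solid 
facet normal -0.919 -0.338 -0.204
outer loop
vertex 1.188 1.011 -0.166
vertex 1.426 0.36 -0.16
vertex 1.19 0.648 0.425
endloop
endfacet
facet normal -0.948 0.270 0.169
outer loop
vertex 1.188 1.011 -0.166
vertex 1.19 0.648 0.425
vertex 1.38 1.315 0.427
endloop
endfacet
facet normal -0.602 0.773 -0.201
outer loop
vertex 1.188 1.011 -0.166
vertex 1.38 1.315 0.427
vertex 1.734 1.439 -0.157
endloop
endfacet
facet normal -0.360 0.476 -0.802
outer loop
vertex 1.188 1.011 -0.166
vertex 1.734 1.439 -0.157
vertex 1.763 0.849 -0.52
endloop
endfacet
facet normal -0.555 -0.210 -0.805
outer loop
vertex 1.188 1.011 -0.166
vertex 1.763 0.849 -0.52
vertex 1.426 0.36 -0.16
endloop
endfacet
facet normal -0.599 0.168 0.783
outer loop
vertex 1.38 1.315 0.427
vertex 1.19 0.648 0.425
vertex 1.737 0.851 0.8
endloop
endfacet
facet normal -0.551 -0.815 0.179
outer loop
vertex 1.19 0.648 0.425
vertex 1.426 0.36 -0.16
vertex 1.766 0.261 0.437
endloop
endfacet
facet normal 0.037 -0.609 -0.792
outer loop
vertex 1.426 0.36 -0.16
vertex 1.763 0.849 -0.52
vertex 2.12 0.385 -0.147
endloop
endfacet
facet normal 0.354 0.503 -0.789
outer loop
vertex 1.763 0.849 -0.52
vertex 1.734 1.439 -0.157
vertex 2.31 1.052 -0.145
endloop
endfacet
facet normal -0.039 0.982 0.185
outer loop
vertex 1.734 1.439 -0.157
vertex 1.38 1.315 0.427
vertex 2.074 1.34 0.44
endloop
endfacet
facet normal 0.360 -0.476 0.802
outer loop
vertex 2.312 0.689 0.446
vertex 1.737 0.851 0.8
vertex 1.766 0.261 0.437
endloop
endfacet
facet normal 0.602 -0.773 0.201
outer loop
vertex 2.312 0.689 0.446
vertex 1.766 0.261 0.437
vertex 2.12 0.385 -0.147
endloop
endfacet
facet normal 0.948 -0.270 -0.169
outer loop
vertex 2.312 0.689 0.446
vertex 2.12 0.385 -0.147
vertex 2.31 1.052 -0.145
endloop
endfacet
facet normal 0.919 0.338 0.204
outer loop
vertex 2.312 0.689 0.446
vertex 2.31 1.052 -0.145
vertex 2.074 1.34 0.44
endloop
endfacet
facet normal 0.555 0.210 0.805
outer loop
vertex 2.312 0.689 0.446
vertex 2.074 1.34 0.44
vertex 1.737 0.851 0.8
endloop
endfacet
facet normal -0.354 -0.503 0.789
outer loop
vertex 1.766 0.261 0.437
vertex 1.737 0.851 0.8
vertex 1.19 0.648 0.425
endloop
endfacet
facet normal 0.039 -0.982 -0.185
outer loop
vertex 2.12 0.385 -0.147
vertex 1.766 0.261 0.437
vertex 1.426 0.36 -0.16
endloop
endfacet
facet normal 0.599 -0.168 -0.783
outer loop
vertex 2.31 1.052 -0.145
vertex 2.12 0.385 -0.147
vertex 1.763 0.849 -0.52
endloop
endfacet
facet normal 0.551 0.815 -0.179
outer loop
vertex 2.074 1.34 0.44
vertex 2.31 1.052 -0.145
vertex 1.734 1.439 -0.157
endloop
endfacet
facet normal -0.037 0.609 0.792
outer loop
vertex 1.737 0.851 0.8
vertex 2.074 1.34 0.44
vertex 1.38 1.315 0.427
endloop
endfacet
facet normal 0.667 -0.132 -0.733
outer loop
vertex -2.342 3.846 -0.312
vertex -2.74 3.454 -0.604
vertex -2.686 4.079 -0.667
endloop
endfacet
facet normal 0.154 0.888 0.433
outer loop
vertex -2.342 3.846 -0.312
vertex -2.686 4.079 -0.667
vertex -3.82 3.666 0.584
endloop
endfacet
facet normal 0.666 -0.132 -0.734
outer loop
vertex -2.686 4.079 -0.667
vertex -2.74 3.454 -0.604
vertex -3.071 3.841 -0.974
endloop
endfacet
facet normal -0.452 0.884 -0.118
outer loop
vertex -2.686 4.079 -0.667
vertex -3.071 3.841 -0.974
vertex -3.82 3.666 0.584
endloop
endfacet
facet normal 0.667 -0.130 -0.733
outer loop
vertex -3.071 3.841 -0.974
vertex -2.74 3.454 -0.604
vertex -3.206 3.312 -1.003
endloop
endfacet
facet normal -0.884 0.247 -0.397
outer loop
vertex -3.071 3.841 -0.974
vertex -3.206 3.312 -1.003
vertex -3.82 3.666 0.584
endloop
endfacet
facet normal 0.667 -0.131 -0.733
outer loop
vertex -3.206 3.312 -1.003
vertex -2.74 3.454 -0.604
vertex -2.99 2.89 -0.731
endloop
endfacet
facet normal -0.817 -0.543 -0.195
outer loop
vertex -3.206 3.312 -1.003
vertex -2.99 2.89 -0.731
vertex -3.82 3.666 0.584
endloop
endfacet
facet normal 0.667 -0.131 -0.733
outer loop
vertex -2.99 2.89 -0.731
vertex -2.74 3.454 -0.604
vertex -2.585 2.893 -0.363
endloop
endfacet
facet normal -0.300 -0.892 0.337
outer loop
vertex -2.99 2.89 -0.731
vertex -2.585 2.893 -0.363
vertex -3.82 3.666 0.584
endloop
endfacet
facet normal 0.667 -0.131 -0.734
outer loop
vertex -2.585 2.893 -0.363
vertex -2.74 3.454 -0.604
vertex -2.297 3.318 -0.177
endloop
endfacet
facet normal 0.276 -0.536 0.798
outer loop
vertex -2.585 2.893 -0.363
vertex -2.297 3.318 -0.177
vertex -3.82 3.666 0.584
endloop
endfacet
facet normal 0.667 -0.131 -0.734
outer loop
vertex -2.297 3.318 -0.177
vertex -2.74 3.454 -0.604
vertex -2.342 3.846 -0.312
endloop
endfacet
facet normal 0.478 0.256 0.840
outer loop
vertex -2.297 3.318 -0.177
vertex -2.342 3.846 -0.312
vertex -3.82 3.666 0.584
endloop
endfacet

endsolid


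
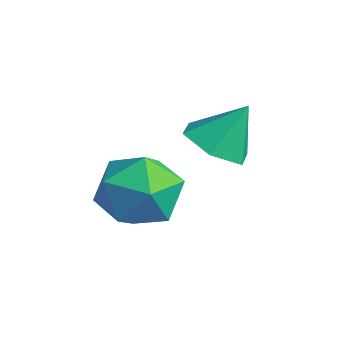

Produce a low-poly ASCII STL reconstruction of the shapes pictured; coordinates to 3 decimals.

solid 
facet normal -0.177 -0.507 -0.844
outer loop
vertex 2.34 1.246 -1.468
vertex 1.412 0.998 -1.124
vertex 1.544 1.853 -1.665
endloop
endfacet
facet normal 0.609 0.793 -0.017
outer loop
vertex 2.34 1.246 -1.468
vertex 1.544 1.853 -1.665
vertex 1.688 1.782 0.184
endloop
endfacet
facet normal -0.177 -0.507 -0.844
outer loop
vertex 1.544 1.853 -1.665
vertex 1.412 0.998 -1.124
vertex 0.616 1.605 -1.321
endloop
endfacet
facet normal -0.238 0.970 0.056
outer loop
vertex 1.544 1.853 -1.665
vertex 0.616 1.605 -1.321
vertex 1.688 1.782 0.184
endloop
endfacet
facet normal -0.177 -0.507 -0.844
outer loop
vertex 0.616 1.605 -1.321
vertex 1.412 0.998 -1.124
vertex 0.484 0.75 -0.78
endloop
endfacet
facet normal -0.759 0.428 0.491
outer loop
vertex 0.616 1.605 -1.321
vertex 0.484 0.75 -0.78
vertex 1.688 1.782 0.184
endloop
endfacet
facet normal -0.178 -0.506 -0.844
outer loop
vertex 0.484 0.75 -0.78
vertex 1.412 0.998 -1.124
vertex 1.28 0.143 -0.584
endloop
endfacet
facet normal -0.433 -0.292 0.853
outer loop
vertex 0.484 0.75 -0.78
vertex 1.28 0.143 -0.584
vertex 1.688 1.782 0.184
endloop
endfacet
facet normal -0.178 -0.506 -0.844
outer loop
vertex 1.28 0.143 -0.584
vertex 1.412 0.998 -1.124
vertex 2.208 0.391 -0.928
endloop
endfacet
facet normal 0.414 -0.469 0.780
outer loop
vertex 1.28 0.143 -0.584
vertex 2.208 0.391 -0.928
vertex 1.688 1.782 0.184
endloop
endfacet
facet normal -0.178 -0.506 -0.844
outer loop
vertex 2.208 0.391 -0.928
vertex 1.412 0.998 -1.124
vertex 2.34 1.246 -1.468
endloop
endfacet
facet normal 0.936 0.074 0.345
outer loop
vertex 2.208 0.391 -0.928
vertex 2.34 1.246 -1.468
vertex 1.688 1.782 0.184
endloop
endfacet
facet normal -0.044 0.997 0.068
outer loop
vertex 1.613 -0.301 -2.671
vertex 1.037 -0.403 -1.553
vertex 2.296 -0.344 -1.611
endloop
endfacet
facet normal 0.528 0.792 -0.308
outer loop
vertex 1.613 -0.301 -2.671
vertex 2.296 -0.344 -1.611
vertex 2.67 -0.989 -2.629
endloop
endfacet
facet normal 0.299 0.406 -0.863
outer loop
vertex 1.613 -0.301 -2.671
vertex 2.67 -0.989 -2.629
vertex 1.642 -1.446 -3.2
endloop
endfacet
facet normal -0.413 0.373 -0.831
outer loop
vertex 1.613 -0.301 -2.671
vertex 1.642 -1.446 -3.2
vertex 0.633 -1.084 -2.535
endloop
endfacet
facet normal -0.625 0.738 -0.255
outer loop
vertex 1.613 -0.301 -2.671
vertex 0.633 -1.084 -2.535
vertex 1.037 -0.403 -1.553
endloop
endfacet
facet normal 0.924 0.367 0.107
outer loop
vertex 2.67 -0.989 -2.629
vertex 2.296 -0.344 -1.611
vertex 2.747 -1.516 -1.485
endloop
endfacet
facet normal 0.000 0.699 0.716
outer loop
vertex 2.296 -0.344 -1.611
vertex 1.037 -0.403 -1.553
vertex 1.738 -1.154 -0.82
endloop
endfacet
facet normal -0.940 0.280 0.192
outer loop
vertex 1.037 -0.403 -1.553
vertex 0.633 -1.084 -2.535
vertex 0.71 -1.611 -1.391
endloop
endfacet
facet normal -0.598 -0.310 -0.739
outer loop
vertex 0.633 -1.084 -2.535
vertex 1.642 -1.446 -3.2
vertex 1.084 -2.256 -2.409
endloop
endfacet
facet normal 0.554 -0.256 -0.792
outer loop
vertex 1.642 -1.446 -3.2
vertex 2.67 -0.989 -2.629
vertex 2.343 -2.197 -2.467
endloop
endfacet
facet normal 0.413 -0.373 0.831
outer loop
vertex 1.767 -2.299 -1.349
vertex 2.747 -1.516 -1.485
vertex 1.738 -1.154 -0.82
endloop
endfacet
facet normal -0.299 -0.406 0.863
outer loop
vertex 1.767 -2.299 -1.349
vertex 1.738 -1.154 -0.82
vertex 0.71 -1.611 -1.391
endloop
endfacet
facet normal -0.528 -0.792 0.308
outer loop
vertex 1.767 -2.299 -1.349
vertex 0.71 -1.611 -1.391
vertex 1.084 -2.256 -2.409
endloop
endfacet
facet normal 0.044 -0.997 -0.068
outer loop
vertex 1.767 -2.299 -1.349
vertex 1.084 -2.256 -2.409
vertex 2.343 -2.197 -2.467
endloop
endfacet
facet normal 0.625 -0.738 0.255
outer loop
vertex 1.767 -2.299 -1.349
vertex 2.343 -2.197 -2.467
vertex 2.747 -1.516 -1.485
endloop
endfacet
facet normal 0.598 0.310 0.739
outer loop
vertex 1.738 -1.154 -0.82
vertex 2.747 -1.516 -1.485
vertex 2.296 -0.344 -1.611
endloop
endfacet
facet normal -0.554 0.256 0.792
outer loop
vertex 0.71 -1.611 -1.391
vertex 1.738 -1.154 -0.82
vertex 1.037 -0.403 -1.553
endloop
endfacet
facet normal -0.924 -0.367 -0.107
outer loop
vertex 1.084 -2.256 -2.409
vertex 0.71 -1.611 -1.391
vertex 0.633 -1.084 -2.535
endloop
endfacet
facet normal -0.000 -0.699 -0.716
outer loop
vertex 2.343 -2.197 -2.467
vertex 1.084 -2.256 -2.409
vertex 1.642 -1.446 -3.2
endloop
endfacet
facet normal 0.940 -0.280 -0.192
outer loop
vertex 2.747 -1.516 -1.485
vertex 2.343 -2.197 -2.467
vertex 2.67 -0.989 -2.629
endloop
endfacet

endsolid


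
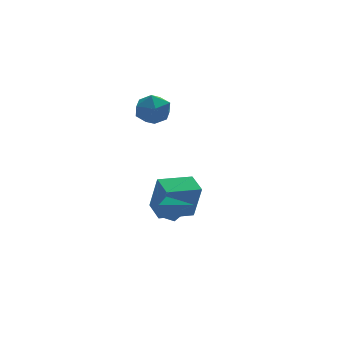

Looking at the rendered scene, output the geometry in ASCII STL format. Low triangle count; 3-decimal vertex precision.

solid 
facet normal -0.989 -0.095 0.111
outer loop
vertex -2.655 2.133 -1.696
vertex -2.738 3.309 -1.426
vertex -2.913 2.558 -3.633
endloop
endfacet
facet normal 0.069 -0.972 -0.223
outer loop
vertex -1.122 2.731 -3.834
vertex -2.655 2.133 -1.696
vertex -2.913 2.558 -3.633
endloop
endfacet
facet normal -0.989 -0.095 0.111
outer loop
vertex -2.913 2.558 -3.633
vertex -2.738 3.309 -1.426
vertex -2.996 3.735 -3.364
endloop
endfacet
facet normal -0.129 0.212 -0.969
outer loop
vertex -2.996 3.735 -3.364
vertex -1.122 2.731 -3.834
vertex -2.913 2.558 -3.633
endloop
endfacet
facet normal 0.129 -0.213 0.968
outer loop
vertex -2.655 2.133 -1.696
vertex -0.947 3.482 -1.627
vertex -2.738 3.309 -1.426
endloop
endfacet
facet normal 0.069 -0.972 -0.223
outer loop
vertex -0.864 2.305 -1.896
vertex -2.655 2.133 -1.696
vertex -1.122 2.731 -3.834
endloop
endfacet
facet normal 0.129 -0.212 0.969
outer loop
vertex -0.864 2.305 -1.896
vertex -0.947 3.482 -1.627
vertex -2.655 2.133 -1.696
endloop
endfacet
facet normal -0.069 0.972 0.223
outer loop
vertex -2.738 3.309 -1.426
vertex -0.947 3.482 -1.627
vertex -2.996 3.735 -3.364
endloop
endfacet
facet normal -0.129 0.213 -0.968
outer loop
vertex -1.205 3.907 -3.564
vertex -1.122 2.731 -3.834
vertex -2.996 3.735 -3.364
endloop
endfacet
facet normal -0.069 0.973 0.223
outer loop
vertex -2.996 3.735 -3.364
vertex -0.947 3.482 -1.627
vertex -1.205 3.907 -3.564
endloop
endfacet
facet normal 0.989 0.095 -0.111
outer loop
vertex -1.205 3.907 -3.564
vertex -0.864 2.305 -1.896
vertex -1.122 2.731 -3.834
endloop
endfacet
facet normal 0.989 0.095 -0.111
outer loop
vertex -0.947 3.482 -1.627
vertex -0.864 2.305 -1.896
vertex -1.205 3.907 -3.564
endloop
endfacet
facet normal 0.106 0.982 0.157
outer loop
vertex -2.62 4.718 2.515
vertex -3.185 4.65 3.323
vertex -2.206 4.533 3.393
endloop
endfacet
facet normal 0.681 0.712 -0.171
outer loop
vertex -2.62 4.718 2.515
vertex -2.206 4.533 3.393
vertex -1.899 4.047 2.59
endloop
endfacet
facet normal 0.466 0.414 -0.782
outer loop
vertex -2.62 4.718 2.515
vertex -1.899 4.047 2.59
vertex -2.687 3.863 2.023
endloop
endfacet
facet normal -0.241 0.498 -0.833
outer loop
vertex -2.62 4.718 2.515
vertex -2.687 3.863 2.023
vertex -3.482 4.236 2.476
endloop
endfacet
facet normal -0.463 0.849 -0.253
outer loop
vertex -2.62 4.718 2.515
vertex -3.482 4.236 2.476
vertex -3.185 4.65 3.323
endloop
endfacet
facet normal 0.950 0.197 0.244
outer loop
vertex -1.899 4.047 2.59
vertex -2.206 4.533 3.393
vertex -2.018 3.564 3.444
endloop
endfacet
facet normal 0.020 0.633 0.774
outer loop
vertex -2.206 4.533 3.393
vertex -3.185 4.65 3.323
vertex -2.813 3.937 3.897
endloop
endfacet
facet normal -0.901 0.419 0.111
outer loop
vertex -3.185 4.65 3.323
vertex -3.482 4.236 2.476
vertex -3.601 3.753 3.33
endloop
endfacet
facet normal -0.541 -0.149 -0.828
outer loop
vertex -3.482 4.236 2.476
vertex -2.687 3.863 2.023
vertex -3.294 3.267 2.527
endloop
endfacet
facet normal 0.603 -0.285 -0.745
outer loop
vertex -2.687 3.863 2.023
vertex -1.899 4.047 2.59
vertex -2.315 3.15 2.597
endloop
endfacet
facet normal 0.241 -0.498 0.833
outer loop
vertex -2.88 3.082 3.405
vertex -2.018 3.564 3.444
vertex -2.813 3.937 3.897
endloop
endfacet
facet normal -0.466 -0.414 0.782
outer loop
vertex -2.88 3.082 3.405
vertex -2.813 3.937 3.897
vertex -3.601 3.753 3.33
endloop
endfacet
facet normal -0.681 -0.712 0.171
outer loop
vertex -2.88 3.082 3.405
vertex -3.601 3.753 3.33
vertex -3.294 3.267 2.527
endloop
endfacet
facet normal -0.106 -0.982 -0.157
outer loop
vertex -2.88 3.082 3.405
vertex -3.294 3.267 2.527
vertex -2.315 3.15 2.597
endloop
endfacet
facet normal 0.463 -0.849 0.253
outer loop
vertex -2.88 3.082 3.405
vertex -2.315 3.15 2.597
vertex -2.018 3.564 3.444
endloop
endfacet
facet normal 0.541 0.149 0.828
outer loop
vertex -2.813 3.937 3.897
vertex -2.018 3.564 3.444
vertex -2.206 4.533 3.393
endloop
endfacet
facet normal -0.603 0.285 0.745
outer loop
vertex -3.601 3.753 3.33
vertex -2.813 3.937 3.897
vertex -3.185 4.65 3.323
endloop
endfacet
facet normal -0.950 -0.197 -0.244
outer loop
vertex -3.294 3.267 2.527
vertex -3.601 3.753 3.33
vertex -3.482 4.236 2.476
endloop
endfacet
facet normal -0.020 -0.633 -0.774
outer loop
vertex -2.315 3.15 2.597
vertex -3.294 3.267 2.527
vertex -2.687 3.863 2.023
endloop
endfacet
facet normal 0.901 -0.419 -0.111
outer loop
vertex -2.018 3.564 3.444
vertex -2.315 3.15 2.597
vertex -1.899 4.047 2.59
endloop
endfacet
facet normal -0.470 0.739 -0.483
outer loop
vertex -2.454 0.445 -2.158
vertex -3.047 0.336 -1.747
vertex -2.533 0.806 -1.529
endloop
endfacet
facet normal 0.988 0.147 0.040
outer loop
vertex -2.454 0.445 -2.158
vertex -2.533 0.806 -1.529
vertex -2.313 -0.816 -0.993
endloop
endfacet
facet normal -0.470 0.738 -0.484
outer loop
vertex -2.533 0.806 -1.529
vertex -3.047 0.336 -1.747
vertex -3.126 0.698 -1.118
endloop
endfacet
facet normal 0.496 0.332 0.802
outer loop
vertex -2.533 0.806 -1.529
vertex -3.126 0.698 -1.118
vertex -2.313 -0.816 -0.993
endloop
endfacet
facet normal -0.472 0.737 -0.484
outer loop
vertex -3.126 0.698 -1.118
vertex -3.047 0.336 -1.747
vertex -3.64 0.227 -1.335
endloop
endfacet
facet normal -0.315 -0.091 0.945
outer loop
vertex -3.126 0.698 -1.118
vertex -3.64 0.227 -1.335
vertex -2.313 -0.816 -0.993
endloop
endfacet
facet normal -0.471 0.739 -0.482
outer loop
vertex -3.64 0.227 -1.335
vertex -3.047 0.336 -1.747
vertex -3.561 -0.134 -1.965
endloop
endfacet
facet normal -0.635 -0.702 0.323
outer loop
vertex -3.64 0.227 -1.335
vertex -3.561 -0.134 -1.965
vertex -2.313 -0.816 -0.993
endloop
endfacet
facet normal -0.470 0.738 -0.484
outer loop
vertex -3.561 -0.134 -1.965
vertex -3.047 0.336 -1.747
vertex -2.968 -0.026 -2.376
endloop
endfacet
facet normal -0.143 -0.887 -0.439
outer loop
vertex -3.561 -0.134 -1.965
vertex -2.968 -0.026 -2.376
vertex -2.313 -0.816 -0.993
endloop
endfacet
facet normal -0.471 0.738 -0.484
outer loop
vertex -2.968 -0.026 -2.376
vertex -3.047 0.336 -1.747
vertex -2.454 0.445 -2.158
endloop
endfacet
facet normal 0.670 -0.462 -0.581
outer loop
vertex -2.968 -0.026 -2.376
vertex -2.454 0.445 -2.158
vertex -2.313 -0.816 -0.993
endloop
endfacet

endsolid


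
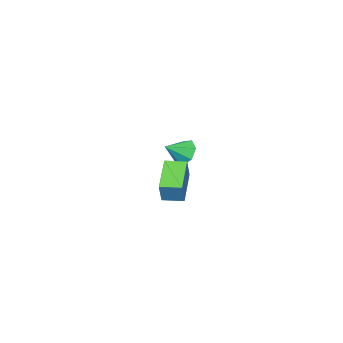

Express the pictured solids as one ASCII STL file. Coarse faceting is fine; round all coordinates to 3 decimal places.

solid 
facet normal -0.617 -0.689 0.380
outer loop
vertex 1.41 2.994 0.434
vertex 0.536 3.8 0.478
vertex 1.011 2.632 -0.869
endloop
endfacet
facet normal 0.735 -0.677 -0.037
outer loop
vertex 2.324 4.1 -1.678
vertex 1.41 2.994 0.434
vertex 1.011 2.632 -0.869
endloop
endfacet
facet normal -0.617 -0.689 0.380
outer loop
vertex 1.011 2.632 -0.869
vertex 0.536 3.8 0.478
vertex 0.137 3.438 -0.825
endloop
endfacet
facet normal -0.283 -0.256 -0.924
outer loop
vertex 0.137 3.438 -0.825
vertex 2.324 4.1 -1.678
vertex 1.011 2.632 -0.869
endloop
endfacet
facet normal 0.283 0.256 0.924
outer loop
vertex 1.41 2.994 0.434
vertex 1.849 5.268 -0.331
vertex 0.536 3.8 0.478
endloop
endfacet
facet normal 0.735 -0.677 -0.037
outer loop
vertex 2.723 4.462 -0.375
vertex 1.41 2.994 0.434
vertex 2.324 4.1 -1.678
endloop
endfacet
facet normal 0.283 0.256 0.924
outer loop
vertex 2.723 4.462 -0.375
vertex 1.849 5.268 -0.331
vertex 1.41 2.994 0.434
endloop
endfacet
facet normal -0.735 0.677 0.037
outer loop
vertex 0.536 3.8 0.478
vertex 1.849 5.268 -0.331
vertex 0.137 3.438 -0.825
endloop
endfacet
facet normal -0.283 -0.256 -0.924
outer loop
vertex 1.45 4.906 -1.634
vertex 2.324 4.1 -1.678
vertex 0.137 3.438 -0.825
endloop
endfacet
facet normal -0.735 0.677 0.037
outer loop
vertex 0.137 3.438 -0.825
vertex 1.849 5.268 -0.331
vertex 1.45 4.906 -1.634
endloop
endfacet
facet normal 0.617 0.689 -0.380
outer loop
vertex 1.45 4.906 -1.634
vertex 2.723 4.462 -0.375
vertex 2.324 4.1 -1.678
endloop
endfacet
facet normal 0.617 0.689 -0.380
outer loop
vertex 1.849 5.268 -0.331
vertex 2.723 4.462 -0.375
vertex 1.45 4.906 -1.634
endloop
endfacet
facet normal -0.836 0.123 -0.535
outer loop
vertex -3.441 -3.221 -4.252
vertex -3.879 -2.869 -3.486
vertex -3.385 -2.404 -4.151
endloop
endfacet
facet normal 0.890 -0.005 -0.456
outer loop
vertex -3.441 -3.221 -4.252
vertex -3.385 -2.404 -4.151
vertex -2.641 -3.051 -2.694
endloop
endfacet
facet normal -0.836 0.124 -0.535
outer loop
vertex -3.385 -2.404 -4.151
vertex -3.879 -2.869 -3.486
vertex -3.701 -1.938 -3.549
endloop
endfacet
facet normal 0.758 0.644 -0.101
outer loop
vertex -3.385 -2.404 -4.151
vertex -3.701 -1.938 -3.549
vertex -2.641 -3.051 -2.694
endloop
endfacet
facet normal -0.836 0.124 -0.535
outer loop
vertex -3.701 -1.938 -3.549
vertex -3.879 -2.869 -3.486
vertex -4.151 -2.172 -2.9
endloop
endfacet
facet normal 0.371 0.762 0.532
outer loop
vertex -3.701 -1.938 -3.549
vertex -4.151 -2.172 -2.9
vertex -2.641 -3.051 -2.694
endloop
endfacet
facet normal -0.836 0.123 -0.534
outer loop
vertex -4.151 -2.172 -2.9
vertex -3.879 -2.869 -3.486
vertex -4.396 -2.931 -2.691
endloop
endfacet
facet normal 0.019 0.260 0.966
outer loop
vertex -4.151 -2.172 -2.9
vertex -4.396 -2.931 -2.691
vertex -2.641 -3.051 -2.694
endloop
endfacet
facet normal -0.836 0.123 -0.534
outer loop
vertex -4.396 -2.931 -2.691
vertex -3.879 -2.869 -3.486
vertex -4.252 -3.643 -3.081
endloop
endfacet
facet normal -0.032 -0.485 0.874
outer loop
vertex -4.396 -2.931 -2.691
vertex -4.252 -3.643 -3.081
vertex -2.641 -3.051 -2.694
endloop
endfacet
facet normal -0.836 0.123 -0.535
outer loop
vertex -4.252 -3.643 -3.081
vertex -3.879 -2.869 -3.486
vertex -3.827 -3.772 -3.775
endloop
endfacet
facet normal 0.256 -0.910 0.326
outer loop
vertex -4.252 -3.643 -3.081
vertex -3.827 -3.772 -3.775
vertex -2.641 -3.051 -2.694
endloop
endfacet
facet normal -0.836 0.123 -0.535
outer loop
vertex -3.827 -3.772 -3.775
vertex -3.879 -2.869 -3.486
vertex -3.441 -3.221 -4.252
endloop
endfacet
facet normal 0.666 -0.697 -0.266
outer loop
vertex -3.827 -3.772 -3.775
vertex -3.441 -3.221 -4.252
vertex -2.641 -3.051 -2.694
endloop
endfacet

endsolid


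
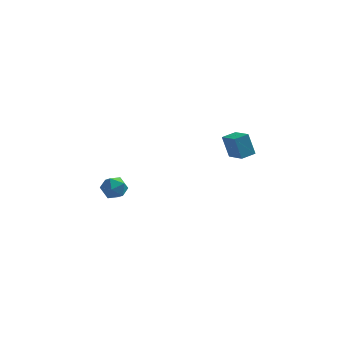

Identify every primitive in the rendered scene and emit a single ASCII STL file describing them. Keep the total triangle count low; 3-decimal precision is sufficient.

solid 
facet normal -0.286 0.493 0.822
outer loop
vertex -4.179 3.069 -2.009
vertex -3.792 2.495 -1.53
vertex -3.373 3.176 -1.793
endloop
endfacet
facet normal -0.198 0.941 0.273
outer loop
vertex -4.179 3.069 -2.009
vertex -3.373 3.176 -1.793
vertex -3.626 3.35 -2.576
endloop
endfacet
facet normal -0.632 0.732 -0.254
outer loop
vertex -4.179 3.069 -2.009
vertex -3.626 3.35 -2.576
vertex -4.201 2.777 -2.797
endloop
endfacet
facet normal -0.988 0.154 -0.030
outer loop
vertex -4.179 3.069 -2.009
vertex -4.201 2.777 -2.797
vertex -4.303 2.249 -2.151
endloop
endfacet
facet normal -0.774 0.007 0.634
outer loop
vertex -4.179 3.069 -2.009
vertex -4.303 2.249 -2.151
vertex -3.792 2.495 -1.53
endloop
endfacet
facet normal 0.474 0.880 0.042
outer loop
vertex -3.626 3.35 -2.576
vertex -3.373 3.176 -1.793
vertex -2.897 2.951 -2.449
endloop
endfacet
facet normal 0.334 0.154 0.930
outer loop
vertex -3.373 3.176 -1.793
vertex -3.792 2.495 -1.53
vertex -2.999 2.423 -1.803
endloop
endfacet
facet normal -0.456 -0.633 0.626
outer loop
vertex -3.792 2.495 -1.53
vertex -4.303 2.249 -2.151
vertex -3.574 1.85 -2.024
endloop
endfacet
facet normal -0.803 -0.393 -0.448
outer loop
vertex -4.303 2.249 -2.151
vertex -4.201 2.777 -2.797
vertex -3.827 2.024 -2.807
endloop
endfacet
facet normal -0.229 0.542 -0.809
outer loop
vertex -4.201 2.777 -2.797
vertex -3.626 3.35 -2.576
vertex -3.408 2.705 -3.07
endloop
endfacet
facet normal 0.988 -0.154 0.030
outer loop
vertex -3.021 2.131 -2.591
vertex -2.897 2.951 -2.449
vertex -2.999 2.423 -1.803
endloop
endfacet
facet normal 0.632 -0.732 0.254
outer loop
vertex -3.021 2.131 -2.591
vertex -2.999 2.423 -1.803
vertex -3.574 1.85 -2.024
endloop
endfacet
facet normal 0.198 -0.941 -0.273
outer loop
vertex -3.021 2.131 -2.591
vertex -3.574 1.85 -2.024
vertex -3.827 2.024 -2.807
endloop
endfacet
facet normal 0.286 -0.493 -0.822
outer loop
vertex -3.021 2.131 -2.591
vertex -3.827 2.024 -2.807
vertex -3.408 2.705 -3.07
endloop
endfacet
facet normal 0.774 -0.007 -0.634
outer loop
vertex -3.021 2.131 -2.591
vertex -3.408 2.705 -3.07
vertex -2.897 2.951 -2.449
endloop
endfacet
facet normal 0.803 0.393 0.448
outer loop
vertex -2.999 2.423 -1.803
vertex -2.897 2.951 -2.449
vertex -3.373 3.176 -1.793
endloop
endfacet
facet normal 0.229 -0.542 0.809
outer loop
vertex -3.574 1.85 -2.024
vertex -2.999 2.423 -1.803
vertex -3.792 2.495 -1.53
endloop
endfacet
facet normal -0.474 -0.880 -0.042
outer loop
vertex -3.827 2.024 -2.807
vertex -3.574 1.85 -2.024
vertex -4.303 2.249 -2.151
endloop
endfacet
facet normal -0.334 -0.154 -0.930
outer loop
vertex -3.408 2.705 -3.07
vertex -3.827 2.024 -2.807
vertex -4.201 2.777 -2.797
endloop
endfacet
facet normal 0.456 0.633 -0.626
outer loop
vertex -2.897 2.951 -2.449
vertex -3.408 2.705 -3.07
vertex -3.626 3.35 -2.576
endloop
endfacet
facet normal -0.636 0.705 -0.312
outer loop
vertex 2.687 -0.355 3.779
vertex 3.297 0.242 3.885
vertex 3.094 -0.547 2.517
endloop
endfacet
facet normal -0.710 -0.693 -0.124
outer loop
vertex 3.863 -1.402 2.895
vertex 2.687 -0.355 3.779
vertex 3.094 -0.547 2.517
endloop
endfacet
facet normal -0.635 0.706 -0.313
outer loop
vertex 3.094 -0.547 2.517
vertex 3.297 0.242 3.885
vertex 3.704 0.049 2.623
endloop
endfacet
facet normal 0.304 -0.143 -0.942
outer loop
vertex 3.704 0.049 2.623
vertex 3.863 -1.402 2.895
vertex 3.094 -0.547 2.517
endloop
endfacet
facet normal -0.304 0.143 0.942
outer loop
vertex 2.687 -0.355 3.779
vertex 4.066 -0.613 4.263
vertex 3.297 0.242 3.885
endloop
endfacet
facet normal -0.710 -0.694 -0.123
outer loop
vertex 3.456 -1.209 4.157
vertex 2.687 -0.355 3.779
vertex 3.863 -1.402 2.895
endloop
endfacet
facet normal -0.304 0.143 0.942
outer loop
vertex 3.456 -1.209 4.157
vertex 4.066 -0.613 4.263
vertex 2.687 -0.355 3.779
endloop
endfacet
facet normal 0.710 0.693 0.123
outer loop
vertex 3.297 0.242 3.885
vertex 4.066 -0.613 4.263
vertex 3.704 0.049 2.623
endloop
endfacet
facet normal 0.304 -0.143 -0.942
outer loop
vertex 4.473 -0.805 3.001
vertex 3.863 -1.402 2.895
vertex 3.704 0.049 2.623
endloop
endfacet
facet normal 0.710 0.694 0.123
outer loop
vertex 3.704 0.049 2.623
vertex 4.066 -0.613 4.263
vertex 4.473 -0.805 3.001
endloop
endfacet
facet normal 0.636 -0.705 0.313
outer loop
vertex 4.473 -0.805 3.001
vertex 3.456 -1.209 4.157
vertex 3.863 -1.402 2.895
endloop
endfacet
facet normal 0.636 -0.706 0.312
outer loop
vertex 4.066 -0.613 4.263
vertex 3.456 -1.209 4.157
vertex 4.473 -0.805 3.001
endloop
endfacet

endsolid


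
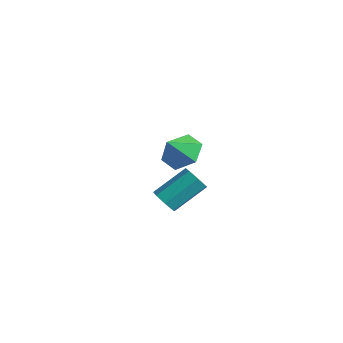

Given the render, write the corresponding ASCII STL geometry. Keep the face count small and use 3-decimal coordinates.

solid 
facet normal -0.190 -0.796 -0.575
outer loop
vertex 3.633 -3.302 0.226
vertex 3.307 -3.598 0.744
vertex 3.055 -3.19 0.262
endloop
endfacet
facet normal 0.061 0.575 -0.816
outer loop
vertex 3.633 -3.302 0.226
vertex 3.055 -3.19 0.262
vertex 3.98 -1.846 1.279
endloop
endfacet
facet normal 0.061 0.575 -0.816
outer loop
vertex 3.98 -1.846 1.279
vertex 3.055 -3.19 0.262
vertex 3.402 -1.734 1.315
endloop
endfacet
facet normal 0.190 0.795 0.576
outer loop
vertex 3.98 -1.846 1.279
vertex 3.402 -1.734 1.315
vertex 3.653 -2.142 1.796
endloop
endfacet
facet normal -0.189 -0.796 -0.575
outer loop
vertex 3.055 -3.19 0.262
vertex 3.307 -3.598 0.744
vertex 2.666 -3.385 0.66
endloop
endfacet
facet normal -0.727 0.508 -0.462
outer loop
vertex 3.055 -3.19 0.262
vertex 2.666 -3.385 0.66
vertex 3.402 -1.734 1.315
endloop
endfacet
facet normal -0.727 0.508 -0.462
outer loop
vertex 3.402 -1.734 1.315
vertex 2.666 -3.385 0.66
vertex 3.013 -1.929 1.713
endloop
endfacet
facet normal 0.190 0.795 0.575
outer loop
vertex 3.402 -1.734 1.315
vertex 3.013 -1.929 1.713
vertex 3.653 -2.142 1.796
endloop
endfacet
facet normal -0.189 -0.795 -0.576
outer loop
vertex 2.666 -3.385 0.66
vertex 3.307 -3.598 0.744
vertex 2.76 -3.741 1.121
endloop
endfacet
facet normal -0.969 0.056 0.241
outer loop
vertex 2.666 -3.385 0.66
vertex 2.76 -3.741 1.121
vertex 3.013 -1.929 1.713
endloop
endfacet
facet normal -0.969 0.056 0.241
outer loop
vertex 3.013 -1.929 1.713
vertex 2.76 -3.741 1.121
vertex 3.107 -2.285 2.174
endloop
endfacet
facet normal 0.190 0.795 0.575
outer loop
vertex 3.013 -1.929 1.713
vertex 3.107 -2.285 2.174
vertex 3.653 -2.142 1.796
endloop
endfacet
facet normal -0.189 -0.796 -0.576
outer loop
vertex 2.76 -3.741 1.121
vertex 3.307 -3.598 0.744
vertex 3.265 -3.989 1.298
endloop
endfacet
facet normal -0.481 -0.436 0.761
outer loop
vertex 2.76 -3.741 1.121
vertex 3.265 -3.989 1.298
vertex 3.107 -2.285 2.174
endloop
endfacet
facet normal -0.481 -0.436 0.761
outer loop
vertex 3.107 -2.285 2.174
vertex 3.265 -3.989 1.298
vertex 3.612 -2.533 2.351
endloop
endfacet
facet normal 0.189 0.796 0.575
outer loop
vertex 3.107 -2.285 2.174
vertex 3.612 -2.533 2.351
vertex 3.653 -2.142 1.796
endloop
endfacet
facet normal -0.190 -0.795 -0.576
outer loop
vertex 3.265 -3.989 1.298
vertex 3.307 -3.598 0.744
vertex 3.802 -3.943 1.057
endloop
endfacet
facet normal 0.370 -0.601 0.709
outer loop
vertex 3.265 -3.989 1.298
vertex 3.802 -3.943 1.057
vertex 3.612 -2.533 2.351
endloop
endfacet
facet normal 0.370 -0.601 0.709
outer loop
vertex 3.612 -2.533 2.351
vertex 3.802 -3.943 1.057
vertex 4.148 -2.487 2.11
endloop
endfacet
facet normal 0.190 0.796 0.575
outer loop
vertex 3.612 -2.533 2.351
vertex 4.148 -2.487 2.11
vertex 3.653 -2.142 1.796
endloop
endfacet
facet normal -0.191 -0.795 -0.575
outer loop
vertex 3.802 -3.943 1.057
vertex 3.307 -3.598 0.744
vertex 3.965 -3.637 0.58
endloop
endfacet
facet normal 0.942 -0.312 0.122
outer loop
vertex 3.802 -3.943 1.057
vertex 3.965 -3.637 0.58
vertex 4.148 -2.487 2.11
endloop
endfacet
facet normal 0.942 -0.313 0.123
outer loop
vertex 4.148 -2.487 2.11
vertex 3.965 -3.637 0.58
vertex 4.312 -2.181 1.633
endloop
endfacet
facet normal 0.189 0.796 0.575
outer loop
vertex 4.148 -2.487 2.11
vertex 4.312 -2.181 1.633
vertex 3.653 -2.142 1.796
endloop
endfacet
facet normal -0.190 -0.796 -0.575
outer loop
vertex 3.965 -3.637 0.58
vertex 3.307 -3.598 0.744
vertex 3.633 -3.302 0.226
endloop
endfacet
facet normal 0.804 0.210 -0.556
outer loop
vertex 3.965 -3.637 0.58
vertex 3.633 -3.302 0.226
vertex 4.312 -2.181 1.633
endloop
endfacet
facet normal 0.804 0.210 -0.556
outer loop
vertex 4.312 -2.181 1.633
vertex 3.633 -3.302 0.226
vertex 3.98 -1.846 1.279
endloop
endfacet
facet normal 0.189 0.796 0.575
outer loop
vertex 4.312 -2.181 1.633
vertex 3.98 -1.846 1.279
vertex 3.653 -2.142 1.796
endloop
endfacet
facet normal -0.012 0.646 -0.763
outer loop
vertex -1.461 0.846 -1.697
vertex -1.918 1.606 -1.046
vertex -0.823 1.535 -1.124
endloop
endfacet
facet normal 0.677 -0.726 0.119
outer loop
vertex -1.461 0.846 -1.697
vertex -0.823 1.535 -1.124
vertex -1.902 0.714 0.006
endloop
endfacet
facet normal -0.012 0.646 -0.763
outer loop
vertex -0.823 1.535 -1.124
vertex -1.918 1.606 -1.046
vertex -1.281 2.295 -0.473
endloop
endfacet
facet normal 0.755 -0.100 0.648
outer loop
vertex -0.823 1.535 -1.124
vertex -1.281 2.295 -0.473
vertex -1.902 0.714 0.006
endloop
endfacet
facet normal -0.012 0.646 -0.763
outer loop
vertex -1.281 2.295 -0.473
vertex -1.918 1.606 -1.046
vertex -2.376 2.366 -0.396
endloop
endfacet
facet normal 0.084 0.258 0.962
outer loop
vertex -1.281 2.295 -0.473
vertex -2.376 2.366 -0.396
vertex -1.902 0.714 0.006
endloop
endfacet
facet normal -0.012 0.646 -0.763
outer loop
vertex -2.376 2.366 -0.396
vertex -1.918 1.606 -1.046
vertex -3.013 1.677 -0.969
endloop
endfacet
facet normal -0.664 -0.008 0.748
outer loop
vertex -2.376 2.366 -0.396
vertex -3.013 1.677 -0.969
vertex -1.902 0.714 0.006
endloop
endfacet
facet normal -0.012 0.646 -0.763
outer loop
vertex -3.013 1.677 -0.969
vertex -1.918 1.606 -1.046
vertex -2.556 0.917 -1.62
endloop
endfacet
facet normal -0.742 -0.634 0.219
outer loop
vertex -3.013 1.677 -0.969
vertex -2.556 0.917 -1.62
vertex -1.902 0.714 0.006
endloop
endfacet
facet normal -0.012 0.646 -0.763
outer loop
vertex -2.556 0.917 -1.62
vertex -1.918 1.606 -1.046
vertex -1.461 0.846 -1.697
endloop
endfacet
facet normal -0.071 -0.993 -0.095
outer loop
vertex -2.556 0.917 -1.62
vertex -1.461 0.846 -1.697
vertex -1.902 0.714 0.006
endloop
endfacet

endsolid


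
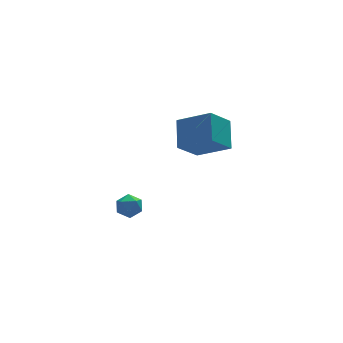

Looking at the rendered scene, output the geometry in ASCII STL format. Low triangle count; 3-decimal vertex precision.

solid 
facet normal -0.091 -0.089 0.992
outer loop
vertex -2.118 2.243 -3.176
vertex -2.69 1.725 -3.275
vertex -1.951 1.485 -3.229
endloop
endfacet
facet normal 0.581 0.071 0.811
outer loop
vertex -2.118 2.243 -3.176
vertex -1.951 1.485 -3.229
vertex -1.506 2.008 -3.594
endloop
endfacet
facet normal 0.571 0.687 0.450
outer loop
vertex -2.118 2.243 -3.176
vertex -1.506 2.008 -3.594
vertex -1.969 2.571 -3.866
endloop
endfacet
facet normal -0.107 0.907 0.408
outer loop
vertex -2.118 2.243 -3.176
vertex -1.969 2.571 -3.866
vertex -2.701 2.396 -3.669
endloop
endfacet
facet normal -0.516 0.428 0.742
outer loop
vertex -2.118 2.243 -3.176
vertex -2.701 2.396 -3.669
vertex -2.69 1.725 -3.275
endloop
endfacet
facet normal 0.819 -0.438 0.371
outer loop
vertex -1.506 2.008 -3.594
vertex -1.951 1.485 -3.229
vertex -1.699 1.344 -3.951
endloop
endfacet
facet normal -0.268 -0.697 0.665
outer loop
vertex -1.951 1.485 -3.229
vertex -2.69 1.725 -3.275
vertex -2.431 1.169 -3.754
endloop
endfacet
facet normal -0.956 0.137 0.261
outer loop
vertex -2.69 1.725 -3.275
vertex -2.701 2.396 -3.669
vertex -2.894 1.732 -4.026
endloop
endfacet
facet normal -0.294 0.914 -0.281
outer loop
vertex -2.701 2.396 -3.669
vertex -1.969 2.571 -3.866
vertex -2.449 2.255 -4.391
endloop
endfacet
facet normal 0.803 0.557 -0.213
outer loop
vertex -1.969 2.571 -3.866
vertex -1.506 2.008 -3.594
vertex -1.71 2.015 -4.345
endloop
endfacet
facet normal 0.107 -0.907 -0.408
outer loop
vertex -2.282 1.497 -4.444
vertex -1.699 1.344 -3.951
vertex -2.431 1.169 -3.754
endloop
endfacet
facet normal -0.571 -0.687 -0.450
outer loop
vertex -2.282 1.497 -4.444
vertex -2.431 1.169 -3.754
vertex -2.894 1.732 -4.026
endloop
endfacet
facet normal -0.581 -0.071 -0.811
outer loop
vertex -2.282 1.497 -4.444
vertex -2.894 1.732 -4.026
vertex -2.449 2.255 -4.391
endloop
endfacet
facet normal 0.091 0.089 -0.992
outer loop
vertex -2.282 1.497 -4.444
vertex -2.449 2.255 -4.391
vertex -1.71 2.015 -4.345
endloop
endfacet
facet normal 0.516 -0.428 -0.742
outer loop
vertex -2.282 1.497 -4.444
vertex -1.71 2.015 -4.345
vertex -1.699 1.344 -3.951
endloop
endfacet
facet normal 0.294 -0.914 0.281
outer loop
vertex -2.431 1.169 -3.754
vertex -1.699 1.344 -3.951
vertex -1.951 1.485 -3.229
endloop
endfacet
facet normal -0.803 -0.557 0.213
outer loop
vertex -2.894 1.732 -4.026
vertex -2.431 1.169 -3.754
vertex -2.69 1.725 -3.275
endloop
endfacet
facet normal -0.819 0.438 -0.371
outer loop
vertex -2.449 2.255 -4.391
vertex -2.894 1.732 -4.026
vertex -2.701 2.396 -3.669
endloop
endfacet
facet normal 0.268 0.697 -0.665
outer loop
vertex -1.71 2.015 -4.345
vertex -2.449 2.255 -4.391
vertex -1.969 2.571 -3.866
endloop
endfacet
facet normal 0.956 -0.137 -0.261
outer loop
vertex -1.699 1.344 -3.951
vertex -1.71 2.015 -4.345
vertex -1.506 2.008 -3.594
endloop
endfacet
facet normal -0.697 -0.271 0.664
outer loop
vertex 0.845 -1.775 2.802
vertex 1.282 -0.408 3.82
vertex -0.507 -0.633 1.849
endloop
endfacet
facet normal -0.249 -0.777 -0.578
outer loop
vertex 0.678 -0.172 0.72
vertex 0.845 -1.775 2.802
vertex -0.507 -0.633 1.849
endloop
endfacet
facet normal -0.697 -0.271 0.664
outer loop
vertex -0.507 -0.633 1.849
vertex 1.282 -0.408 3.82
vertex -0.07 0.734 2.867
endloop
endfacet
facet normal -0.673 0.568 -0.474
outer loop
vertex -0.07 0.734 2.867
vertex 0.678 -0.172 0.72
vertex -0.507 -0.633 1.849
endloop
endfacet
facet normal 0.673 -0.568 0.474
outer loop
vertex 0.845 -1.775 2.802
vertex 2.467 0.053 2.691
vertex 1.282 -0.408 3.82
endloop
endfacet
facet normal -0.249 -0.777 -0.578
outer loop
vertex 2.03 -1.314 1.673
vertex 0.845 -1.775 2.802
vertex 0.678 -0.172 0.72
endloop
endfacet
facet normal 0.673 -0.568 0.474
outer loop
vertex 2.03 -1.314 1.673
vertex 2.467 0.053 2.691
vertex 0.845 -1.775 2.802
endloop
endfacet
facet normal 0.249 0.777 0.578
outer loop
vertex 1.282 -0.408 3.82
vertex 2.467 0.053 2.691
vertex -0.07 0.734 2.867
endloop
endfacet
facet normal -0.673 0.568 -0.474
outer loop
vertex 1.115 1.195 1.738
vertex 0.678 -0.172 0.72
vertex -0.07 0.734 2.867
endloop
endfacet
facet normal 0.249 0.777 0.578
outer loop
vertex -0.07 0.734 2.867
vertex 2.467 0.053 2.691
vertex 1.115 1.195 1.738
endloop
endfacet
facet normal 0.697 0.271 -0.664
outer loop
vertex 1.115 1.195 1.738
vertex 2.03 -1.314 1.673
vertex 0.678 -0.172 0.72
endloop
endfacet
facet normal 0.697 0.271 -0.664
outer loop
vertex 2.467 0.053 2.691
vertex 2.03 -1.314 1.673
vertex 1.115 1.195 1.738
endloop
endfacet

endsolid


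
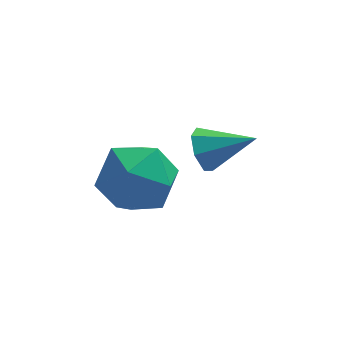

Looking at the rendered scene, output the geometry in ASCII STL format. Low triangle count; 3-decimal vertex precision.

solid 
facet normal -0.882 0.213 -0.420
outer loop
vertex 2.237 -2.612 -0.402
vertex 1.999 -2.308 0.253
vertex 2.356 -1.968 -0.325
endloop
endfacet
facet normal 0.745 -0.058 -0.665
outer loop
vertex 2.237 -2.612 -0.402
vertex 2.356 -1.968 -0.325
vertex 3.421 -2.652 0.927
endloop
endfacet
facet normal -0.882 0.214 -0.419
outer loop
vertex 2.356 -1.968 -0.325
vertex 1.999 -2.308 0.253
vertex 2.207 -1.58 0.187
endloop
endfacet
facet normal 0.725 0.634 -0.270
outer loop
vertex 2.356 -1.968 -0.325
vertex 2.207 -1.58 0.187
vertex 3.421 -2.652 0.927
endloop
endfacet
facet normal -0.882 0.214 -0.419
outer loop
vertex 2.207 -1.58 0.187
vertex 1.999 -2.308 0.253
vertex 1.901 -1.741 0.749
endloop
endfacet
facet normal 0.419 0.787 0.453
outer loop
vertex 2.207 -1.58 0.187
vertex 1.901 -1.741 0.749
vertex 3.421 -2.652 0.927
endloop
endfacet
facet normal -0.883 0.213 -0.418
outer loop
vertex 1.901 -1.741 0.749
vertex 1.999 -2.308 0.253
vertex 1.67 -2.329 0.937
endloop
endfacet
facet normal 0.058 0.283 0.957
outer loop
vertex 1.901 -1.741 0.749
vertex 1.67 -2.329 0.937
vertex 3.421 -2.652 0.927
endloop
endfacet
facet normal -0.883 0.214 -0.418
outer loop
vertex 1.67 -2.329 0.937
vertex 1.999 -2.308 0.253
vertex 1.686 -2.901 0.61
endloop
endfacet
facet normal -0.087 -0.496 0.864
outer loop
vertex 1.67 -2.329 0.937
vertex 1.686 -2.901 0.61
vertex 3.421 -2.652 0.927
endloop
endfacet
facet normal -0.882 0.213 -0.420
outer loop
vertex 1.686 -2.901 0.61
vertex 1.999 -2.308 0.253
vertex 1.939 -3.027 0.014
endloop
endfacet
facet normal 0.094 -0.965 0.244
outer loop
vertex 1.686 -2.901 0.61
vertex 1.939 -3.027 0.014
vertex 3.421 -2.652 0.927
endloop
endfacet
facet normal -0.882 0.213 -0.420
outer loop
vertex 1.939 -3.027 0.014
vertex 1.999 -2.308 0.253
vertex 2.237 -2.612 -0.402
endloop
endfacet
facet normal 0.464 -0.771 -0.437
outer loop
vertex 1.939 -3.027 0.014
vertex 2.237 -2.612 -0.402
vertex 3.421 -2.652 0.927
endloop
endfacet
facet normal -0.076 0.933 -0.352
outer loop
vertex 0.372 -2.783 -0.589
vertex -0.729 -2.647 0.011
vertex 0.348 -2.34 0.592
endloop
endfacet
facet normal 0.608 0.748 -0.268
outer loop
vertex 0.372 -2.783 -0.589
vertex 0.348 -2.34 0.592
vertex 1.228 -3.178 0.25
endloop
endfacet
facet normal 0.728 0.167 -0.665
outer loop
vertex 0.372 -2.783 -0.589
vertex 1.228 -3.178 0.25
vertex 0.694 -4.002 -0.542
endloop
endfacet
facet normal 0.120 -0.007 -0.993
outer loop
vertex 0.372 -2.783 -0.589
vertex 0.694 -4.002 -0.542
vertex -0.515 -3.675 -0.69
endloop
endfacet
facet normal -0.378 0.467 -0.800
outer loop
vertex 0.372 -2.783 -0.589
vertex -0.515 -3.675 -0.69
vertex -0.729 -2.647 0.011
endloop
endfacet
facet normal 0.707 0.572 0.416
outer loop
vertex 1.228 -3.178 0.25
vertex 0.348 -2.34 0.592
vertex 0.655 -3.285 1.37
endloop
endfacet
facet normal -0.401 0.872 0.282
outer loop
vertex 0.348 -2.34 0.592
vertex -0.729 -2.647 0.011
vertex -0.554 -2.958 1.222
endloop
endfacet
facet normal -0.889 0.117 -0.443
outer loop
vertex -0.729 -2.647 0.011
vertex -0.515 -3.675 -0.69
vertex -1.088 -3.782 0.43
endloop
endfacet
facet normal -0.083 -0.649 -0.756
outer loop
vertex -0.515 -3.675 -0.69
vertex 0.694 -4.002 -0.542
vertex -0.208 -4.62 0.088
endloop
endfacet
facet normal 0.902 -0.368 -0.225
outer loop
vertex 0.694 -4.002 -0.542
vertex 1.228 -3.178 0.25
vertex 0.869 -4.313 0.669
endloop
endfacet
facet normal -0.120 0.007 0.993
outer loop
vertex -0.232 -4.177 1.269
vertex 0.655 -3.285 1.37
vertex -0.554 -2.958 1.222
endloop
endfacet
facet normal -0.728 -0.167 0.665
outer loop
vertex -0.232 -4.177 1.269
vertex -0.554 -2.958 1.222
vertex -1.088 -3.782 0.43
endloop
endfacet
facet normal -0.608 -0.748 0.268
outer loop
vertex -0.232 -4.177 1.269
vertex -1.088 -3.782 0.43
vertex -0.208 -4.62 0.088
endloop
endfacet
facet normal 0.076 -0.933 0.352
outer loop
vertex -0.232 -4.177 1.269
vertex -0.208 -4.62 0.088
vertex 0.869 -4.313 0.669
endloop
endfacet
facet normal 0.378 -0.467 0.800
outer loop
vertex -0.232 -4.177 1.269
vertex 0.869 -4.313 0.669
vertex 0.655 -3.285 1.37
endloop
endfacet
facet normal 0.083 0.649 0.756
outer loop
vertex -0.554 -2.958 1.222
vertex 0.655 -3.285 1.37
vertex 0.348 -2.34 0.592
endloop
endfacet
facet normal -0.902 0.368 0.225
outer loop
vertex -1.088 -3.782 0.43
vertex -0.554 -2.958 1.222
vertex -0.729 -2.647 0.011
endloop
endfacet
facet normal -0.707 -0.572 -0.416
outer loop
vertex -0.208 -4.62 0.088
vertex -1.088 -3.782 0.43
vertex -0.515 -3.675 -0.69
endloop
endfacet
facet normal 0.401 -0.872 -0.282
outer loop
vertex 0.869 -4.313 0.669
vertex -0.208 -4.62 0.088
vertex 0.694 -4.002 -0.542
endloop
endfacet
facet normal 0.889 -0.117 0.443
outer loop
vertex 0.655 -3.285 1.37
vertex 0.869 -4.313 0.669
vertex 1.228 -3.178 0.25
endloop
endfacet

endsolid
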